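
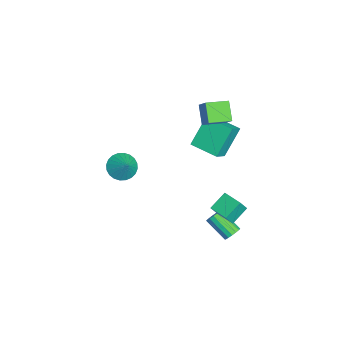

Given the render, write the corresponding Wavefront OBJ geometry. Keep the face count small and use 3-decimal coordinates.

v -3.265 0.817 -0.667
v -4.195 1.756 0.952
v -4.142 1.338 -1.473
v -5.072 2.278 0.146
v -2.228 2.222 -0.886
v -3.158 3.162 0.733
v -3.105 2.744 -1.692
v -4.035 3.683 -0.073
v 3.021 2.733 -2.784
v 3.47 2.477 -2.627
v 2.608 1.51 -1.74
v 2.159 1.767 -1.896
v 3.434 2.681 -2.44
v 2.572 1.714 -1.552
v 3.287 2.899 -2.344
v 2.426 1.932 -1.457
v 3.069 3.073 -2.367
v 2.208 2.106 -1.479
v 2.839 3.156 -2.501
v 1.977 2.189 -1.613
v 2.656 3.125 -2.711
v 1.795 2.158 -1.823
v 2.572 2.99 -2.94
v 1.71 2.023 -2.053
v 2.608 2.786 -3.128
v 1.746 1.819 -2.24
v 2.754 2.568 -3.223
v 1.893 1.601 -2.336
v 2.972 2.394 -3.201
v 2.111 1.427 -2.313
v 3.203 2.311 -3.067
v 2.341 1.344 -2.179
v 3.385 2.342 -2.857
v 2.524 1.375 -1.969
v -2.913 1.426 1.408
v -3.891 1.308 2.33
v -3.243 2.753 1.226
v -4.222 2.636 2.149
v -2.118 1.744 2.291
v -3.097 1.627 3.214
v -2.449 3.072 2.11
v -3.427 2.954 3.032
v -0.434 -3.124 0.194
v 0.209 -3.585 -0.234
v 0.394 -2.796 1.086
v 0.243 -3.268 -0.381
v 0.173 -2.929 -0.441
v 0.011 -2.619 -0.404
v -0.219 -2.387 -0.276
v -0.482 -2.266 -0.076
v -0.737 -2.277 0.165
v -0.946 -2.416 0.41
v -1.077 -2.662 0.623
v -1.111 -2.979 0.77
v -1.041 -3.318 0.83
v -0.879 -3.628 0.793
v -0.649 -3.86 0.664
v -0.387 -3.981 0.465
v -0.131 -3.971 0.224
v 0.078 -3.832 -0.022
v 2.883 1.893 -0.987
v 2.221 2.7 -0.337
v 3.78 2.659 -1.025
v 3.118 3.466 -0.376
v 3.262 1.494 -0.104
v 2.6 2.301 0.545
v 4.159 2.26 -0.143
v 3.497 3.067 0.507
f 2 4 1
f 5 2 1
f 1 4 3
f 3 5 1
f 2 8 4
f 6 2 5
f 6 8 2
f 4 8 3
f 7 5 3
f 3 8 7
f 7 6 5
f 8 6 7
f 10 9 13
f 10 13 11
f 11 13 14
f 11 14 12
f 13 9 15
f 13 15 14
f 14 15 16
f 14 16 12
f 15 9 17
f 15 17 16
f 16 17 18
f 16 18 12
f 17 9 19
f 17 19 18
f 18 19 20
f 18 20 12
f 19 9 21
f 19 21 20
f 20 21 22
f 20 22 12
f 21 9 23
f 21 23 22
f 22 23 24
f 22 24 12
f 23 9 25
f 23 25 24
f 24 25 26
f 24 26 12
f 25 9 27
f 25 27 26
f 26 27 28
f 26 28 12
f 27 9 29
f 27 29 28
f 28 29 30
f 28 30 12
f 29 9 31
f 29 31 30
f 30 31 32
f 30 32 12
f 31 9 33
f 31 33 32
f 32 33 34
f 32 34 12
f 33 9 10
f 33 10 34
f 34 10 11
f 34 11 12
f 36 38 35
f 39 36 35
f 35 38 37
f 37 39 35
f 36 42 38
f 40 36 39
f 40 42 36
f 38 42 37
f 41 39 37
f 37 42 41
f 41 40 39
f 42 40 41
f 44 43 46
f 44 46 45
f 46 43 47
f 46 47 45
f 47 43 48
f 47 48 45
f 48 43 49
f 48 49 45
f 49 43 50
f 49 50 45
f 50 43 51
f 50 51 45
f 51 43 52
f 51 52 45
f 52 43 53
f 52 53 45
f 53 43 54
f 53 54 45
f 54 43 55
f 54 55 45
f 55 43 56
f 55 56 45
f 56 43 57
f 56 57 45
f 57 43 58
f 57 58 45
f 58 43 59
f 58 59 45
f 59 43 60
f 59 60 45
f 60 43 44
f 60 44 45
f 62 64 61
f 65 62 61
f 61 64 63
f 63 65 61
f 62 68 64
f 66 62 65
f 66 68 62
f 64 68 63
f 67 65 63
f 63 68 67
f 67 66 65
f 68 66 67



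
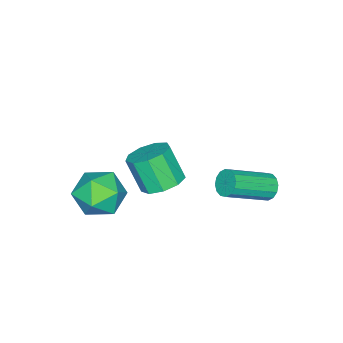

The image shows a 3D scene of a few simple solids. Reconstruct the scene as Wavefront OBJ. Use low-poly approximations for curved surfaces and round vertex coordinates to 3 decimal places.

v -4.392 2.688 -1.879
v -4.223 2.403 -2.414
v -2.679 1.408 -1.397
v -2.848 1.692 -0.861
v -4.049 2.679 -2.407
v -2.505 1.684 -1.39
v -3.968 2.958 -2.258
v -2.424 1.962 -1.241
v -4 3.164 -2.008
v -2.456 2.168 -0.99
v -4.137 3.242 -1.722
v -2.593 2.247 -0.705
v -4.343 3.172 -1.479
v -2.799 2.177 -0.462
v -4.561 2.972 -1.343
v -3.017 1.977 -0.326
v -4.735 2.696 -1.35
v -3.191 1.701 -0.333
v -4.816 2.418 -1.499
v -3.272 1.422 -0.482
v -4.784 2.212 -1.75
v -3.24 1.216 -0.732
v -4.647 2.133 -2.035
v -3.103 1.138 -1.018
v -4.441 2.203 -2.278
v -2.897 1.208 -1.261
v -0.176 0.598 0.797
v 0.519 1.052 1.118
v 0.391 0.296 2.464
v -0.304 -0.158 2.143
v 0.002 1.351 1.236
v -0.126 0.595 2.583
v -0.598 1.298 1.149
v -0.726 0.541 2.496
v -1.001 0.917 0.897
v -1.129 0.16 2.244
v -1.018 0.387 0.598
v -1.145 -0.37 1.945
v -0.64 -0.044 0.392
v -0.768 -0.801 1.739
v -0.046 -0.175 0.375
v -0.174 -0.931 1.722
v 0.487 0.057 0.555
v 0.36 -0.7 1.902
v 0.71 0.541 0.849
v 0.583 -0.215 2.195
v 0.336 -1.282 -1.693
v 1.01 -1.836 -0.934
v -1.03 -2.524 -1.386
v -0.356 -3.078 -0.627
v -0.766 -2.026 -0.375
v 0.079 -1.259 -0.565
v -0.099 -3.101 -1.755
v 0.746 -2.334 -1.945
v 0.742 -2.961 -0.973
v 0.33 -2.297 -0.12
v -0.35 -2.063 -2.2
v -0.762 -1.399 -1.347
f 2 1 5
f 2 5 3
f 3 5 6
f 3 6 4
f 5 1 7
f 5 7 6
f 6 7 8
f 6 8 4
f 7 1 9
f 7 9 8
f 8 9 10
f 8 10 4
f 9 1 11
f 9 11 10
f 10 11 12
f 10 12 4
f 11 1 13
f 11 13 12
f 12 13 14
f 12 14 4
f 13 1 15
f 13 15 14
f 14 15 16
f 14 16 4
f 15 1 17
f 15 17 16
f 16 17 18
f 16 18 4
f 17 1 19
f 17 19 18
f 18 19 20
f 18 20 4
f 19 1 21
f 19 21 20
f 20 21 22
f 20 22 4
f 21 1 23
f 21 23 22
f 22 23 24
f 22 24 4
f 23 1 25
f 23 25 24
f 24 25 26
f 24 26 4
f 25 1 2
f 25 2 26
f 26 2 3
f 26 3 4
f 28 27 31
f 28 31 29
f 29 31 32
f 29 32 30
f 31 27 33
f 31 33 32
f 32 33 34
f 32 34 30
f 33 27 35
f 33 35 34
f 34 35 36
f 34 36 30
f 35 27 37
f 35 37 36
f 36 37 38
f 36 38 30
f 37 27 39
f 37 39 38
f 38 39 40
f 38 40 30
f 39 27 41
f 39 41 40
f 40 41 42
f 40 42 30
f 41 27 43
f 41 43 42
f 42 43 44
f 42 44 30
f 43 27 45
f 43 45 44
f 44 45 46
f 44 46 30
f 45 27 28
f 45 28 46
f 46 28 29
f 46 29 30
f 47 58 52
f 47 52 48
f 47 48 54
f 47 54 57
f 47 57 58
f 48 52 56
f 52 58 51
f 58 57 49
f 57 54 53
f 54 48 55
f 50 56 51
f 50 51 49
f 50 49 53
f 50 53 55
f 50 55 56
f 51 56 52
f 49 51 58
f 53 49 57
f 55 53 54
f 56 55 48



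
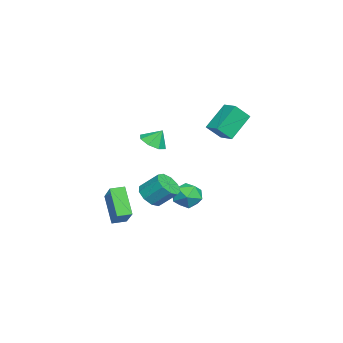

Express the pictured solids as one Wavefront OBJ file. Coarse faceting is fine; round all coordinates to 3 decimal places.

v 2.145 -4.722 -1.337
v 3.706 -4.119 -0.068
v 1.811 -3.975 -1.28
v 3.371 -3.372 -0.011
v 3.169 -4.148 -2.869
v 4.729 -3.545 -1.6
v 2.834 -3.401 -2.812
v 4.395 -2.798 -1.543
v -1.988 -2.803 1.231
v -1.278 -2.366 0.984
v -2.012 -2.257 2.129
v -1.841 -2.068 0.789
v -2.49 -2.201 0.853
v -2.846 -2.686 1.139
v -2.699 -3.239 1.479
v -2.136 -3.537 1.674
v -1.487 -3.404 1.61
v -1.131 -2.919 1.324
v -0.967 -0.306 -1.596
v -0.222 -0.62 -2.164
v -2.018 -0.88 -2.656
v -1.273 -1.194 -3.224
v -1.448 -1.629 -2.355
v -0.799 -1.275 -1.699
v -1.441 -0.225 -3.121
v -0.792 0.129 -2.465
v -0.515 -0.57 -3.107
v -0.52 -1.438 -2.633
v -1.72 -0.062 -2.187
v -1.725 -0.93 -1.713
v 1.19 -2.421 -1.534
v 2.032 -2.613 -1.433
v 2.153 -1.572 -0.446
v 1.31 -1.379 -0.546
v 1.967 -2.203 -1.858
v 2.087 -1.161 -0.871
v 1.538 -1.894 -2.132
v 1.658 -0.852 -1.145
v 0.946 -1.831 -2.125
v 1.067 -0.79 -1.138
v 0.468 -2.045 -1.842
v 0.589 -1.003 -0.855
v 0.328 -2.434 -1.414
v 0.448 -1.393 -0.427
v 0.591 -2.817 -1.042
v 0.711 -1.776 -0.055
v 1.134 -3.015 -0.9
v 1.255 -1.973 0.087
v 1.703 -2.934 -1.055
v 1.824 -1.893 -0.067
v -4.317 1.679 2.707
v -3.833 0.908 3.621
v -3.55 2.398 2.907
v -3.066 1.627 3.821
v -3.154 0.813 1.359
v -2.67 0.042 2.273
v -2.387 1.532 1.559
v -1.903 0.761 2.473
f 2 4 1
f 5 2 1
f 1 4 3
f 3 5 1
f 2 8 4
f 6 2 5
f 6 8 2
f 4 8 3
f 7 5 3
f 3 8 7
f 7 6 5
f 8 6 7
f 10 9 12
f 10 12 11
f 12 9 13
f 12 13 11
f 13 9 14
f 13 14 11
f 14 9 15
f 14 15 11
f 15 9 16
f 15 16 11
f 16 9 17
f 16 17 11
f 17 9 18
f 17 18 11
f 18 9 10
f 18 10 11
f 19 30 24
f 19 24 20
f 19 20 26
f 19 26 29
f 19 29 30
f 20 24 28
f 24 30 23
f 30 29 21
f 29 26 25
f 26 20 27
f 22 28 23
f 22 23 21
f 22 21 25
f 22 25 27
f 22 27 28
f 23 28 24
f 21 23 30
f 25 21 29
f 27 25 26
f 28 27 20
f 32 31 35
f 32 35 33
f 33 35 36
f 33 36 34
f 35 31 37
f 35 37 36
f 36 37 38
f 36 38 34
f 37 31 39
f 37 39 38
f 38 39 40
f 38 40 34
f 39 31 41
f 39 41 40
f 40 41 42
f 40 42 34
f 41 31 43
f 41 43 42
f 42 43 44
f 42 44 34
f 43 31 45
f 43 45 44
f 44 45 46
f 44 46 34
f 45 31 47
f 45 47 46
f 46 47 48
f 46 48 34
f 47 31 49
f 47 49 48
f 48 49 50
f 48 50 34
f 49 31 32
f 49 32 50
f 50 32 33
f 50 33 34
f 52 54 51
f 55 52 51
f 51 54 53
f 53 55 51
f 52 58 54
f 56 52 55
f 56 58 52
f 54 58 53
f 57 55 53
f 53 58 57
f 57 56 55
f 58 56 57



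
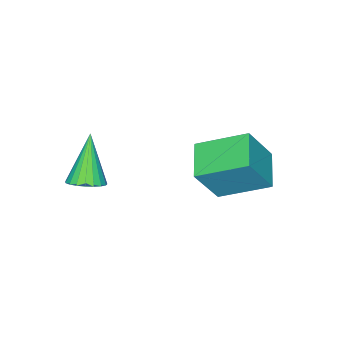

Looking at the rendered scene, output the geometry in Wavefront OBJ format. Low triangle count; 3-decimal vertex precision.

v -2.857 2.045 2.172
v -1.894 1.687 3.865
v -1.65 3.012 1.69
v -0.687 2.654 3.383
v -1.853 0.326 1.237
v -0.89 -0.032 2.93
v -0.646 1.293 0.755
v 0.317 0.935 2.448
v 2.482 -2.354 1.623
v 2.982 -1.945 2.043
v 1.478 -3.006 3.457
v 2.749 -1.732 1.991
v 2.469 -1.626 1.875
v 2.192 -1.646 1.716
v 1.965 -1.789 1.541
v 1.828 -2.029 1.38
v 1.803 -2.326 1.261
v 1.896 -2.627 1.205
v 2.091 -2.881 1.221
v 2.353 -3.044 1.307
v 2.637 -3.087 1.447
v 2.895 -3.004 1.618
v 3.081 -2.808 1.79
v 3.164 -2.534 1.933
v 3.129 -2.228 2.022
f 2 4 1
f 5 2 1
f 1 4 3
f 3 5 1
f 2 8 4
f 6 2 5
f 6 8 2
f 4 8 3
f 7 5 3
f 3 8 7
f 7 6 5
f 8 6 7
f 10 9 12
f 10 12 11
f 12 9 13
f 12 13 11
f 13 9 14
f 13 14 11
f 14 9 15
f 14 15 11
f 15 9 16
f 15 16 11
f 16 9 17
f 16 17 11
f 17 9 18
f 17 18 11
f 18 9 19
f 18 19 11
f 19 9 20
f 19 20 11
f 20 9 21
f 20 21 11
f 21 9 22
f 21 22 11
f 22 9 23
f 22 23 11
f 23 9 24
f 23 24 11
f 24 9 25
f 24 25 11
f 25 9 10
f 25 10 11



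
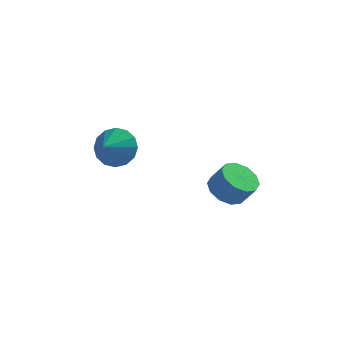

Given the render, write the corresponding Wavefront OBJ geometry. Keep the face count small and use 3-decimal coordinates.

v 1.823 -2.554 -2.549
v 2.601 -2.421 -3.023
v 3.214 -2.594 -2.065
v 2.437 -2.726 -1.591
v 2.429 -1.917 -2.822
v 3.042 -2.09 -1.864
v 2.026 -1.657 -2.517
v 2.639 -1.83 -1.559
v 1.546 -1.739 -2.224
v 2.159 -1.912 -1.267
v 1.171 -2.132 -2.055
v 1.785 -2.305 -1.098
v 1.046 -2.686 -2.075
v 1.659 -2.859 -1.117
v 1.218 -3.19 -2.276
v 1.831 -3.363 -1.318
v 1.621 -3.45 -2.581
v 2.234 -3.623 -1.623
v 2.101 -3.368 -2.873
v 2.714 -3.541 -1.916
v 2.475 -2.975 -3.042
v 3.089 -3.148 -2.085
v -2.757 -2.601 -0.212
v -1.804 -2.85 0.012
v -3.143 -3.539 0.392
v -1.957 -2.536 0.401
v -2.324 -2.24 0.626
v -2.808 -2.041 0.627
v -3.277 -1.992 0.403
v -3.608 -2.106 0.014
v -3.71 -2.353 -0.435
v -3.557 -2.666 -0.824
v -3.19 -2.962 -1.05
v -2.707 -3.161 -1.05
v -2.237 -3.211 -0.826
v -1.906 -3.096 -0.438
f 2 1 5
f 2 5 3
f 3 5 6
f 3 6 4
f 5 1 7
f 5 7 6
f 6 7 8
f 6 8 4
f 7 1 9
f 7 9 8
f 8 9 10
f 8 10 4
f 9 1 11
f 9 11 10
f 10 11 12
f 10 12 4
f 11 1 13
f 11 13 12
f 12 13 14
f 12 14 4
f 13 1 15
f 13 15 14
f 14 15 16
f 14 16 4
f 15 1 17
f 15 17 16
f 16 17 18
f 16 18 4
f 17 1 19
f 17 19 18
f 18 19 20
f 18 20 4
f 19 1 21
f 19 21 20
f 20 21 22
f 20 22 4
f 21 1 2
f 21 2 22
f 22 2 3
f 22 3 4
f 24 23 26
f 24 26 25
f 26 23 27
f 26 27 25
f 27 23 28
f 27 28 25
f 28 23 29
f 28 29 25
f 29 23 30
f 29 30 25
f 30 23 31
f 30 31 25
f 31 23 32
f 31 32 25
f 32 23 33
f 32 33 25
f 33 23 34
f 33 34 25
f 34 23 35
f 34 35 25
f 35 23 36
f 35 36 25
f 36 23 24
f 36 24 25



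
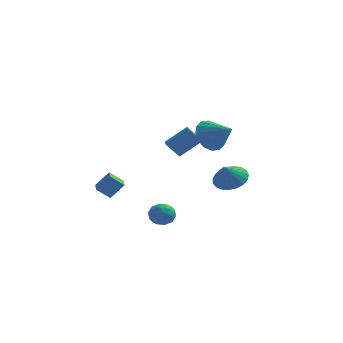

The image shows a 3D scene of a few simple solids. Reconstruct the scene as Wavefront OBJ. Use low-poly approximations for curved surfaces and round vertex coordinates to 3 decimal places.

v -0.35 -3.801 -3.161
v -0.152 -4.116 -3.747
v -1.388 -3.684 -3.573
v -1.19 -3.999 -4.159
v -1.233 -4.361 -3.568
v -0.592 -4.433 -3.314
v -0.948 -3.367 -4.006
v -0.307 -3.439 -3.752
v -0.522 -3.847 -4.269
v -0.699 -4.462 -3.999
v -0.841 -3.338 -3.321
v -1.018 -3.953 -3.051
v -0.16 -3.968 -3.418
v -1.38 -3.832 -3.902
v -1.405 -4.044 -3.555
v -1.289 -4.229 -3.899
v -0.418 -4.155 -3.163
v -0.302 -4.34 -3.508
v -0.938 -4.484 -3.403
v -1.238 -3.46 -3.812
v -1.122 -3.645 -4.157
v -0.251 -3.571 -3.421
v -0.135 -3.756 -3.765
v -0.602 -3.316 -3.917
v -0.261 -3.996 -4.069
v -0.872 -3.927 -4.312
v -0.729 -3.556 -4.222
v -0.352 -3.598 -4.072
v -0.365 -4.357 -3.91
v -0.975 -4.288 -4.153
v -1 -4.501 -3.805
v -0.623 -4.543 -3.656
v -0.582 -4.199 -4.218
v -0.565 -3.512 -3.167
v -1.175 -3.443 -3.41
v -0.917 -3.257 -3.664
v -0.54 -3.299 -3.515
v -0.668 -3.873 -3.008
v -1.279 -3.804 -3.251
v -1.188 -4.202 -3.248
v -0.811 -4.244 -3.098
v -0.958 -3.601 -3.102
v -1.144 1.861 -1.937
v -1.85 1.847 -1.159
v -1.454 3.086 -2.196
v -2.16 3.073 -1.418
v -0.1 2.327 -0.982
v -0.806 2.314 -0.204
v -0.41 3.553 -1.241
v -1.116 3.539 -0.463
v 0.535 1.167 -0.174
v 1.157 1.516 -0.876
v 1.725 0.513 0.554
v 1.14 1.887 -0.515
v 0.961 2.065 -0.063
v 0.667 2.002 0.359
v 0.339 1.715 0.638
v 0.063 1.282 0.699
v -0.086 0.817 0.527
v -0.069 0.446 0.166
v 0.11 0.268 -0.286
v 0.403 0.331 -0.708
v 0.732 0.618 -0.987
v 1.008 1.051 -1.048
v -3.609 -2.441 -3.373
v -4.264 -2.604 -2.809
v -3.885 -1.544 -3.434
v -4.54 -1.708 -2.87
v -2.98 -2.192 -2.57
v -3.635 -2.356 -2.006
v -3.256 -1.296 -2.631
v -3.911 -1.459 -2.067
v 2.025 -1.477 -1.983
v 2.739 -1.123 -1.566
v 1.795 -2.103 -1.057
v 2.468 -0.884 -1.472
v 2.12 -0.747 -1.465
v 1.755 -0.736 -1.549
v 1.437 -0.854 -1.707
v 1.22 -1.079 -1.913
v 1.143 -1.374 -2.131
v 1.218 -1.686 -2.323
v 1.432 -1.962 -2.457
v 1.749 -2.154 -2.508
v 2.114 -2.229 -2.469
v 2.463 -2.175 -2.345
v 2.736 -1.999 -2.159
v 2.886 -1.734 -1.943
v 2.888 -1.424 -1.733
f 1 38 17
f 38 12 41
f 17 41 6
f 38 41 17
f 1 17 13
f 17 6 18
f 13 18 2
f 17 18 13
f 1 13 22
f 13 2 23
f 22 23 8
f 13 23 22
f 1 22 34
f 22 8 37
f 34 37 11
f 22 37 34
f 1 34 38
f 34 11 42
f 38 42 12
f 34 42 38
f 2 18 29
f 18 6 32
f 29 32 10
f 18 32 29
f 6 41 19
f 41 12 40
f 19 40 5
f 41 40 19
f 12 42 39
f 42 11 35
f 39 35 3
f 42 35 39
f 11 37 36
f 37 8 24
f 36 24 7
f 37 24 36
f 8 23 28
f 23 2 25
f 28 25 9
f 23 25 28
f 4 30 16
f 30 10 31
f 16 31 5
f 30 31 16
f 4 16 14
f 16 5 15
f 14 15 3
f 16 15 14
f 4 14 21
f 14 3 20
f 21 20 7
f 14 20 21
f 4 21 26
f 21 7 27
f 26 27 9
f 21 27 26
f 4 26 30
f 26 9 33
f 30 33 10
f 26 33 30
f 5 31 19
f 31 10 32
f 19 32 6
f 31 32 19
f 3 15 39
f 15 5 40
f 39 40 12
f 15 40 39
f 7 20 36
f 20 3 35
f 36 35 11
f 20 35 36
f 9 27 28
f 27 7 24
f 28 24 8
f 27 24 28
f 10 33 29
f 33 9 25
f 29 25 2
f 33 25 29
f 44 46 43
f 47 44 43
f 43 46 45
f 45 47 43
f 44 50 46
f 48 44 47
f 48 50 44
f 46 50 45
f 49 47 45
f 45 50 49
f 49 48 47
f 50 48 49
f 52 51 54
f 52 54 53
f 54 51 55
f 54 55 53
f 55 51 56
f 55 56 53
f 56 51 57
f 56 57 53
f 57 51 58
f 57 58 53
f 58 51 59
f 58 59 53
f 59 51 60
f 59 60 53
f 60 51 61
f 60 61 53
f 61 51 62
f 61 62 53
f 62 51 63
f 62 63 53
f 63 51 64
f 63 64 53
f 64 51 52
f 64 52 53
f 66 68 65
f 69 66 65
f 65 68 67
f 67 69 65
f 66 72 68
f 70 66 69
f 70 72 66
f 68 72 67
f 71 69 67
f 67 72 71
f 71 70 69
f 72 70 71
f 74 73 76
f 74 76 75
f 76 73 77
f 76 77 75
f 77 73 78
f 77 78 75
f 78 73 79
f 78 79 75
f 79 73 80
f 79 80 75
f 80 73 81
f 80 81 75
f 81 73 82
f 81 82 75
f 82 73 83
f 82 83 75
f 83 73 84
f 83 84 75
f 84 73 85
f 84 85 75
f 85 73 86
f 85 86 75
f 86 73 87
f 86 87 75
f 87 73 88
f 87 88 75
f 88 73 89
f 88 89 75
f 89 73 74
f 89 74 75



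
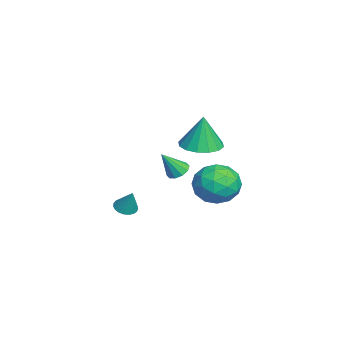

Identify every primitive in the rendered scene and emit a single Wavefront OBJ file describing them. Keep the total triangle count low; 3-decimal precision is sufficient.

v -0.892 -2.234 -2.658
v -0.419 -2.513 -2.768
v -0.448 -1.906 -1.582
v -0.371 -2.301 -2.853
v -0.414 -2.078 -2.903
v -0.539 -1.882 -2.912
v -0.725 -1.747 -2.876
v -0.94 -1.696 -2.803
v -1.147 -1.738 -2.705
v -1.31 -1.866 -2.598
v -1.4 -2.058 -2.502
v -1.403 -2.28 -2.433
v -1.317 -2.495 -2.403
v -1.158 -2.664 -2.417
v -0.953 -2.759 -2.473
v -0.737 -2.764 -2.56
v -0.548 -2.677 -2.665
v 1.958 1.033 2.517
v 2.851 1.354 2.464
v 2.022 1.127 4.143
v 2.57 1.757 2.451
v 2.125 1.966 2.457
v 1.635 1.926 2.478
v 1.232 1.646 2.51
v 1.024 1.202 2.544
v 1.066 0.712 2.57
v 1.347 0.309 2.582
v 1.792 0.1 2.577
v 2.281 0.141 2.556
v 2.685 0.421 2.524
v 2.893 0.865 2.49
v 2.179 0.091 1.092
v 2.51 0.501 1.25
v 2.501 -0.591 2.188
v 2.201 0.56 1.378
v 1.883 0.441 1.397
v 1.679 0.188 1.299
v 1.665 -0.103 1.123
v 1.848 -0.319 0.934
v 2.157 -0.378 0.806
v 2.475 -0.259 0.788
v 2.679 -0.005 0.885
v 2.693 0.285 1.062
v 1.039 2.272 -0.066
v 1.908 2.207 -0.743
v 1.852 1.173 1.083
v 2.721 1.108 0.406
v 2.502 2.052 0.935
v 1.999 2.732 0.224
v 1.761 0.648 0.116
v 1.258 1.328 -0.595
v 2.355 1.204 -0.631
v 2.813 2.072 -0.125
v 0.947 1.308 0.465
v 1.405 2.176 0.971
v 1.402 2.336 -0.506
v 2.358 1.044 0.846
v 2.229 1.599 1.156
v 2.74 1.561 0.758
v 1.456 2.644 0.063
v 1.967 2.606 -0.335
v 2.316 2.515 0.651
v 1.793 0.774 0.675
v 2.304 0.736 0.277
v 1.02 1.819 -0.418
v 1.531 1.781 -0.816
v 1.444 0.865 -0.311
v 2.176 1.708 -0.837
v 2.654 1.062 -0.162
v 2.089 0.792 -0.332
v 1.793 1.191 -0.75
v 2.445 2.219 -0.54
v 2.923 1.572 0.136
v 2.794 2.127 0.446
v 2.498 2.527 0.029
v 2.707 1.629 -0.474
v 0.837 1.808 0.204
v 1.315 1.161 0.88
v 1.262 0.853 0.311
v 0.966 1.253 -0.106
v 1.106 2.318 0.502
v 1.584 1.672 1.177
v 1.967 2.189 1.09
v 1.671 2.588 0.672
v 1.053 1.751 0.814
f 2 1 4
f 2 4 3
f 4 1 5
f 4 5 3
f 5 1 6
f 5 6 3
f 6 1 7
f 6 7 3
f 7 1 8
f 7 8 3
f 8 1 9
f 8 9 3
f 9 1 10
f 9 10 3
f 10 1 11
f 10 11 3
f 11 1 12
f 11 12 3
f 12 1 13
f 12 13 3
f 13 1 14
f 13 14 3
f 14 1 15
f 14 15 3
f 15 1 16
f 15 16 3
f 16 1 17
f 16 17 3
f 17 1 2
f 17 2 3
f 19 18 21
f 19 21 20
f 21 18 22
f 21 22 20
f 22 18 23
f 22 23 20
f 23 18 24
f 23 24 20
f 24 18 25
f 24 25 20
f 25 18 26
f 25 26 20
f 26 18 27
f 26 27 20
f 27 18 28
f 27 28 20
f 28 18 29
f 28 29 20
f 29 18 30
f 29 30 20
f 30 18 31
f 30 31 20
f 31 18 19
f 31 19 20
f 33 32 35
f 33 35 34
f 35 32 36
f 35 36 34
f 36 32 37
f 36 37 34
f 37 32 38
f 37 38 34
f 38 32 39
f 38 39 34
f 39 32 40
f 39 40 34
f 40 32 41
f 40 41 34
f 41 32 42
f 41 42 34
f 42 32 43
f 42 43 34
f 43 32 33
f 43 33 34
f 44 81 60
f 81 55 84
f 60 84 49
f 81 84 60
f 44 60 56
f 60 49 61
f 56 61 45
f 60 61 56
f 44 56 65
f 56 45 66
f 65 66 51
f 56 66 65
f 44 65 77
f 65 51 80
f 77 80 54
f 65 80 77
f 44 77 81
f 77 54 85
f 81 85 55
f 77 85 81
f 45 61 72
f 61 49 75
f 72 75 53
f 61 75 72
f 49 84 62
f 84 55 83
f 62 83 48
f 84 83 62
f 55 85 82
f 85 54 78
f 82 78 46
f 85 78 82
f 54 80 79
f 80 51 67
f 79 67 50
f 80 67 79
f 51 66 71
f 66 45 68
f 71 68 52
f 66 68 71
f 47 73 59
f 73 53 74
f 59 74 48
f 73 74 59
f 47 59 57
f 59 48 58
f 57 58 46
f 59 58 57
f 47 57 64
f 57 46 63
f 64 63 50
f 57 63 64
f 47 64 69
f 64 50 70
f 69 70 52
f 64 70 69
f 47 69 73
f 69 52 76
f 73 76 53
f 69 76 73
f 48 74 62
f 74 53 75
f 62 75 49
f 74 75 62
f 46 58 82
f 58 48 83
f 82 83 55
f 58 83 82
f 50 63 79
f 63 46 78
f 79 78 54
f 63 78 79
f 52 70 71
f 70 50 67
f 71 67 51
f 70 67 71
f 53 76 72
f 76 52 68
f 72 68 45
f 76 68 72



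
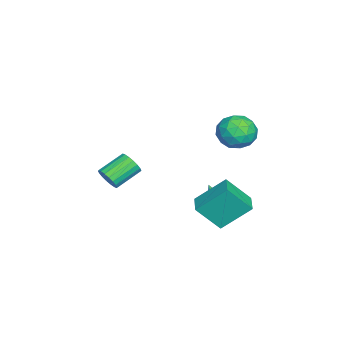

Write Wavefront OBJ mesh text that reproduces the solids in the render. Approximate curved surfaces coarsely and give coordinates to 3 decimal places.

v -1.155 3.938 2.415
v -0.225 3.293 2.506
v -2.195 2.507 2.914
v -1.265 1.862 3.005
v -1.447 2.704 3.745
v -0.804 3.588 3.437
v -1.616 2.212 1.983
v -0.973 3.096 1.675
v -0.51 2.226 2.239
v -0.405 2.53 3.328
v -2.015 3.27 2.092
v -1.91 3.574 3.181
v -0.599 3.741 2.417
v -1.821 2.059 3.003
v -1.928 2.554 3.439
v -1.381 2.175 3.492
v -0.939 3.914 2.964
v -0.392 3.535 3.017
v -1.111 3.189 3.746
v -2.028 2.265 2.403
v -1.481 1.886 2.456
v -1.039 3.625 1.928
v -0.492 3.246 1.981
v -1.309 2.611 1.674
v -0.219 2.735 2.313
v -0.83 1.894 2.606
v -1.037 2.1 2.006
v -0.659 2.619 1.825
v -0.158 2.914 2.953
v -0.769 2.073 3.247
v -0.876 2.568 3.682
v -0.498 3.087 3.5
v -0.325 2.287 2.796
v -1.651 3.727 2.173
v -2.262 2.886 2.467
v -1.922 2.713 1.92
v -1.544 3.232 1.738
v -1.59 3.906 2.814
v -2.201 3.065 3.107
v -1.761 3.181 3.595
v -1.383 3.7 3.414
v -2.095 3.513 2.624
v -2.625 -4.012 -2.791
v -2.445 -4.297 -2.408
v -3.395 -3.368 -1.949
v -2.302 -4.121 -2.412
v -2.223 -3.923 -2.491
v -2.223 -3.743 -2.629
v -2.303 -3.617 -2.8
v -2.447 -3.568 -2.968
v -2.627 -3.608 -3.102
v -2.806 -3.728 -3.174
v -2.949 -3.904 -3.17
v -3.028 -4.101 -3.091
v -3.027 -4.281 -2.953
v -2.947 -4.408 -2.782
v -2.803 -4.456 -2.614
v -2.624 -4.417 -2.48
v 0.266 1.042 -1.613
v -0.105 2.584 -0.177
v -0.021 2.291 -3.029
v -0.393 3.833 -1.593
v 1.473 1.327 -1.607
v 1.101 2.869 -0.171
v 1.185 2.576 -3.023
v 0.814 4.118 -1.587
v -0.78 -3.745 -1.415
v -0.384 -3.792 -0.78
v -1.464 -2.763 -0.03
v -1.86 -2.715 -0.665
v -0.244 -3.532 -0.936
v -1.324 -2.502 -0.185
v -0.21 -3.314 -1.186
v -1.29 -2.285 -0.436
v -0.289 -3.182 -1.482
v -1.369 -2.152 -0.732
v -0.466 -3.16 -1.765
v -1.546 -2.131 -1.014
v -0.704 -3.255 -1.978
v -1.784 -2.225 -1.228
v -0.958 -3.447 -2.08
v -2.038 -2.417 -1.33
v -1.176 -3.697 -2.05
v -2.256 -2.668 -1.3
v -1.316 -3.958 -1.895
v -2.396 -2.928 -1.144
v -1.35 -4.175 -1.644
v -2.43 -3.146 -0.894
v -1.271 -4.308 -1.348
v -2.351 -3.278 -0.598
v -1.094 -4.329 -1.066
v -2.174 -3.3 -0.315
v -0.856 -4.235 -0.852
v -1.936 -3.205 -0.102
v -0.602 -4.043 -0.75
v -1.682 -3.013 -0
v -2.095 1.913 -3.716
v -1.399 2.053 -3.546
v -2.345 1.267 -2.164
v -1.537 2.31 -3.461
v -1.772 2.497 -3.421
v -2.063 2.584 -3.432
v -2.359 2.555 -3.492
v -2.61 2.415 -3.591
v -2.771 2.187 -3.711
v -2.815 1.913 -3.833
v -2.735 1.638 -3.934
v -2.544 1.411 -3.997
v -2.275 1.27 -4.012
v -1.975 1.241 -3.976
v -1.696 1.328 -3.895
v -1.486 1.516 -3.783
v -1.381 1.772 -3.659
f 1 38 17
f 38 12 41
f 17 41 6
f 38 41 17
f 1 17 13
f 17 6 18
f 13 18 2
f 17 18 13
f 1 13 22
f 13 2 23
f 22 23 8
f 13 23 22
f 1 22 34
f 22 8 37
f 34 37 11
f 22 37 34
f 1 34 38
f 34 11 42
f 38 42 12
f 34 42 38
f 2 18 29
f 18 6 32
f 29 32 10
f 18 32 29
f 6 41 19
f 41 12 40
f 19 40 5
f 41 40 19
f 12 42 39
f 42 11 35
f 39 35 3
f 42 35 39
f 11 37 36
f 37 8 24
f 36 24 7
f 37 24 36
f 8 23 28
f 23 2 25
f 28 25 9
f 23 25 28
f 4 30 16
f 30 10 31
f 16 31 5
f 30 31 16
f 4 16 14
f 16 5 15
f 14 15 3
f 16 15 14
f 4 14 21
f 14 3 20
f 21 20 7
f 14 20 21
f 4 21 26
f 21 7 27
f 26 27 9
f 21 27 26
f 4 26 30
f 26 9 33
f 30 33 10
f 26 33 30
f 5 31 19
f 31 10 32
f 19 32 6
f 31 32 19
f 3 15 39
f 15 5 40
f 39 40 12
f 15 40 39
f 7 20 36
f 20 3 35
f 36 35 11
f 20 35 36
f 9 27 28
f 27 7 24
f 28 24 8
f 27 24 28
f 10 33 29
f 33 9 25
f 29 25 2
f 33 25 29
f 44 43 46
f 44 46 45
f 46 43 47
f 46 47 45
f 47 43 48
f 47 48 45
f 48 43 49
f 48 49 45
f 49 43 50
f 49 50 45
f 50 43 51
f 50 51 45
f 51 43 52
f 51 52 45
f 52 43 53
f 52 53 45
f 53 43 54
f 53 54 45
f 54 43 55
f 54 55 45
f 55 43 56
f 55 56 45
f 56 43 57
f 56 57 45
f 57 43 58
f 57 58 45
f 58 43 44
f 58 44 45
f 60 62 59
f 63 60 59
f 59 62 61
f 61 63 59
f 60 66 62
f 64 60 63
f 64 66 60
f 62 66 61
f 65 63 61
f 61 66 65
f 65 64 63
f 66 64 65
f 68 67 71
f 68 71 69
f 69 71 72
f 69 72 70
f 71 67 73
f 71 73 72
f 72 73 74
f 72 74 70
f 73 67 75
f 73 75 74
f 74 75 76
f 74 76 70
f 75 67 77
f 75 77 76
f 76 77 78
f 76 78 70
f 77 67 79
f 77 79 78
f 78 79 80
f 78 80 70
f 79 67 81
f 79 81 80
f 80 81 82
f 80 82 70
f 81 67 83
f 81 83 82
f 82 83 84
f 82 84 70
f 83 67 85
f 83 85 84
f 84 85 86
f 84 86 70
f 85 67 87
f 85 87 86
f 86 87 88
f 86 88 70
f 87 67 89
f 87 89 88
f 88 89 90
f 88 90 70
f 89 67 91
f 89 91 90
f 90 91 92
f 90 92 70
f 91 67 93
f 91 93 92
f 92 93 94
f 92 94 70
f 93 67 95
f 93 95 94
f 94 95 96
f 94 96 70
f 95 67 68
f 95 68 96
f 96 68 69
f 96 69 70
f 98 97 100
f 98 100 99
f 100 97 101
f 100 101 99
f 101 97 102
f 101 102 99
f 102 97 103
f 102 103 99
f 103 97 104
f 103 104 99
f 104 97 105
f 104 105 99
f 105 97 106
f 105 106 99
f 106 97 107
f 106 107 99
f 107 97 108
f 107 108 99
f 108 97 109
f 108 109 99
f 109 97 110
f 109 110 99
f 110 97 111
f 110 111 99
f 111 97 112
f 111 112 99
f 112 97 113
f 112 113 99
f 113 97 98
f 113 98 99



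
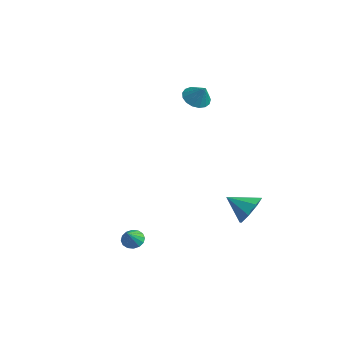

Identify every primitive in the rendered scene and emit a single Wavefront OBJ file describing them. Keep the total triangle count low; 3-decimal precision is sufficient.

v 1.955 2.084 -2.525
v 2.569 2.018 -1.898
v 1.185 1.296 -1.855
v 2.142 2.528 -1.789
v 1.606 2.778 -2.111
v 1.274 2.621 -2.676
v 1.341 2.15 -3.152
v 1.767 1.64 -3.262
v 2.304 1.391 -2.94
v 2.636 1.547 -2.375
v -2.393 1.88 2.74
v -1.997 2.327 2.375
v -1.767 1.98 3.54
v -2.222 2.524 2.526
v -2.486 2.574 2.726
v -2.728 2.464 2.93
v -2.894 2.221 3.09
v -2.945 1.9 3.17
v -2.869 1.574 3.151
v -2.685 1.318 3.039
v -2.433 1.191 2.858
v -2.172 1.222 2.65
v -1.961 1.404 2.463
v -1.85 1.694 2.339
v -1.863 2.028 2.307
v 0.829 -3.172 -3.412
v 1.269 -2.887 -3.49
v 1.311 -3.708 -2.648
v 1.126 -2.747 -3.302
v 0.904 -2.722 -3.143
v 0.661 -2.816 -3.056
v 0.464 -3.007 -3.065
v 0.364 -3.241 -3.166
v 0.389 -3.457 -3.334
v 0.531 -3.597 -3.522
v 0.754 -3.623 -3.68
v 0.996 -3.528 -3.767
v 1.194 -3.338 -3.759
v 1.293 -3.103 -3.657
f 2 1 4
f 2 4 3
f 4 1 5
f 4 5 3
f 5 1 6
f 5 6 3
f 6 1 7
f 6 7 3
f 7 1 8
f 7 8 3
f 8 1 9
f 8 9 3
f 9 1 10
f 9 10 3
f 10 1 2
f 10 2 3
f 12 11 14
f 12 14 13
f 14 11 15
f 14 15 13
f 15 11 16
f 15 16 13
f 16 11 17
f 16 17 13
f 17 11 18
f 17 18 13
f 18 11 19
f 18 19 13
f 19 11 20
f 19 20 13
f 20 11 21
f 20 21 13
f 21 11 22
f 21 22 13
f 22 11 23
f 22 23 13
f 23 11 24
f 23 24 13
f 24 11 25
f 24 25 13
f 25 11 12
f 25 12 13
f 27 26 29
f 27 29 28
f 29 26 30
f 29 30 28
f 30 26 31
f 30 31 28
f 31 26 32
f 31 32 28
f 32 26 33
f 32 33 28
f 33 26 34
f 33 34 28
f 34 26 35
f 34 35 28
f 35 26 36
f 35 36 28
f 36 26 37
f 36 37 28
f 37 26 38
f 37 38 28
f 38 26 39
f 38 39 28
f 39 26 27
f 39 27 28



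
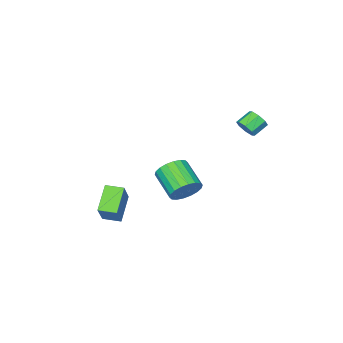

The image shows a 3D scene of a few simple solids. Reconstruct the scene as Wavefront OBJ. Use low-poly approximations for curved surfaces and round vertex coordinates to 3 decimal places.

v 1.422 1.088 -1.963
v 2.305 1.092 -1.493
v 1.841 -0.523 -0.607
v 0.958 -0.528 -1.077
v 2.043 1.32 -1.215
v 1.579 -0.295 -0.328
v 1.658 1.502 -1.084
v 1.195 -0.113 -0.198
v 1.227 1.602 -1.128
v 0.763 -0.013 -0.242
v 0.834 1.6 -1.337
v 0.37 -0.015 -0.451
v 0.558 1.497 -1.67
v 0.094 -0.119 -0.784
v 0.452 1.312 -2.061
v -0.011 -0.303 -1.175
v 0.539 1.083 -2.433
v 0.075 -0.532 -1.547
v 0.801 0.855 -2.712
v 0.337 -0.76 -1.825
v 1.185 0.673 -2.842
v 0.722 -0.942 -1.956
v 1.617 0.573 -2.798
v 1.153 -1.042 -1.912
v 2.01 0.575 -2.589
v 1.546 -1.04 -1.703
v 2.286 0.679 -2.256
v 1.822 -0.937 -1.37
v 2.391 0.863 -1.865
v 1.928 -0.752 -0.979
v -3.068 1.258 1.152
v -2.751 1.055 1.742
v -3.654 1.198 2.278
v -3.972 1.402 1.688
v -2.715 1.583 1.661
v -3.618 1.727 2.197
v -2.886 1.921 1.282
v -3.789 2.065 1.818
v -3.164 1.871 0.827
v -4.067 2.015 1.363
v -3.386 1.462 0.562
v -4.289 1.605 1.098
v -3.422 0.933 0.643
v -4.325 1.077 1.179
v -3.251 0.595 1.022
v -4.154 0.739 1.558
v -2.973 0.645 1.477
v -3.876 0.789 2.013
v 2.15 -2.716 -3.877
v 3.16 -1.981 -2.316
v 3.382 -2.017 -5.004
v 4.393 -1.282 -3.442
v 2.727 -3.638 -3.818
v 3.738 -2.903 -2.256
v 3.96 -2.939 -4.944
v 4.97 -2.204 -3.383
f 2 1 5
f 2 5 3
f 3 5 6
f 3 6 4
f 5 1 7
f 5 7 6
f 6 7 8
f 6 8 4
f 7 1 9
f 7 9 8
f 8 9 10
f 8 10 4
f 9 1 11
f 9 11 10
f 10 11 12
f 10 12 4
f 11 1 13
f 11 13 12
f 12 13 14
f 12 14 4
f 13 1 15
f 13 15 14
f 14 15 16
f 14 16 4
f 15 1 17
f 15 17 16
f 16 17 18
f 16 18 4
f 17 1 19
f 17 19 18
f 18 19 20
f 18 20 4
f 19 1 21
f 19 21 20
f 20 21 22
f 20 22 4
f 21 1 23
f 21 23 22
f 22 23 24
f 22 24 4
f 23 1 25
f 23 25 24
f 24 25 26
f 24 26 4
f 25 1 27
f 25 27 26
f 26 27 28
f 26 28 4
f 27 1 29
f 27 29 28
f 28 29 30
f 28 30 4
f 29 1 2
f 29 2 30
f 30 2 3
f 30 3 4
f 32 31 35
f 32 35 33
f 33 35 36
f 33 36 34
f 35 31 37
f 35 37 36
f 36 37 38
f 36 38 34
f 37 31 39
f 37 39 38
f 38 39 40
f 38 40 34
f 39 31 41
f 39 41 40
f 40 41 42
f 40 42 34
f 41 31 43
f 41 43 42
f 42 43 44
f 42 44 34
f 43 31 45
f 43 45 44
f 44 45 46
f 44 46 34
f 45 31 47
f 45 47 46
f 46 47 48
f 46 48 34
f 47 31 32
f 47 32 48
f 48 32 33
f 48 33 34
f 50 52 49
f 53 50 49
f 49 52 51
f 51 53 49
f 50 56 52
f 54 50 53
f 54 56 50
f 52 56 51
f 55 53 51
f 51 56 55
f 55 54 53
f 56 54 55



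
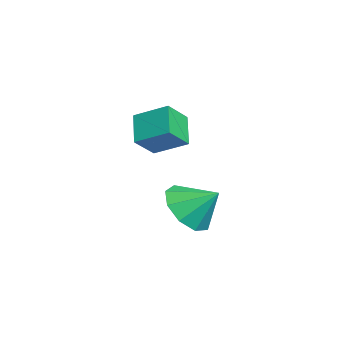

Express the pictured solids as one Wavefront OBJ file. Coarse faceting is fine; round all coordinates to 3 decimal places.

v -0.485 2.422 -3.227
v 0.496 2.107 -3.37
v -0.075 3.338 -2.433
v 0.326 2.601 -3.853
v -0.223 3.011 -4.043
v -0.895 3.146 -3.851
v -1.375 2.942 -3.367
v -1.439 2.494 -2.818
v -1.056 2.013 -2.46
v -0.407 1.723 -2.461
v 0.206 1.76 -2.82
v -0.653 1.383 -0.954
v -1.566 1.374 -0.144
v -0.193 2.429 -0.423
v -1.105 2.419 0.387
v -0.055 0.781 -0.287
v -0.967 0.771 0.523
v 0.406 1.826 0.244
v -0.507 1.817 1.054
f 2 1 4
f 2 4 3
f 4 1 5
f 4 5 3
f 5 1 6
f 5 6 3
f 6 1 7
f 6 7 3
f 7 1 8
f 7 8 3
f 8 1 9
f 8 9 3
f 9 1 10
f 9 10 3
f 10 1 11
f 10 11 3
f 11 1 2
f 11 2 3
f 13 15 12
f 16 13 12
f 12 15 14
f 14 16 12
f 13 19 15
f 17 13 16
f 17 19 13
f 15 19 14
f 18 16 14
f 14 19 18
f 18 17 16
f 19 17 18



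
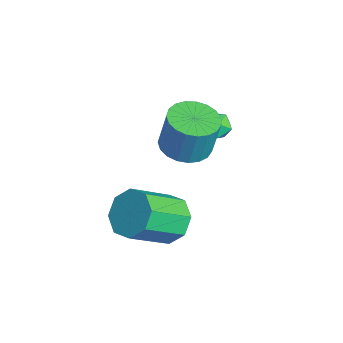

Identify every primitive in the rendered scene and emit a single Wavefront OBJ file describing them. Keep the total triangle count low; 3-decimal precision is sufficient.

v 2.428 -0.177 -4.627
v 3.47 0.064 -4.655
v 3.894 -1.601 -3.281
v 2.852 -1.843 -3.253
v 3.073 0.458 -4.056
v 3.496 -1.208 -2.682
v 2.299 0.479 -3.792
v 2.722 -1.187 -2.418
v 1.6 0.116 -4.017
v 2.023 -1.55 -2.643
v 1.386 -0.419 -4.599
v 1.81 -2.084 -3.225
v 1.784 -0.812 -5.198
v 2.207 -2.478 -3.824
v 2.558 -0.833 -5.462
v 2.981 -2.499 -4.088
v 3.257 -0.47 -5.237
v 3.68 -2.136 -3.863
v -1.936 3.825 -3.907
v -1.503 3.445 -4.33
v -1.997 2.935 -3.17
v -1.564 2.555 -3.593
v -1.31 3.12 -3.236
v -1.272 3.67 -3.692
v -2.228 2.71 -3.808
v -2.19 3.26 -4.264
v -1.684 2.756 -4.269
v -1.116 3.009 -3.916
v -2.384 3.371 -3.584
v -1.816 3.624 -3.231
v -0.209 1.361 -2.987
v 0.818 1.569 -3.148
v 1.036 1.846 -1.393
v 0.009 1.639 -1.233
v 0.636 1.968 -3.188
v 0.855 2.245 -1.434
v 0.309 2.263 -3.194
v 0.527 2.54 -1.439
v -0.109 2.402 -3.164
v 0.11 2.679 -1.409
v -0.543 2.361 -3.104
v -0.325 2.638 -1.349
v -0.92 2.147 -3.023
v -0.702 2.424 -1.268
v -1.174 1.797 -2.936
v -0.956 2.074 -1.181
v -1.261 1.372 -2.858
v -1.043 1.649 -1.103
v -1.166 0.945 -2.803
v -0.948 1.223 -1.048
v -0.906 0.59 -2.779
v -0.688 0.868 -1.024
v -0.525 0.369 -2.791
v -0.307 0.646 -1.036
v -0.09 0.319 -2.838
v 0.128 0.596 -1.083
v 0.325 0.449 -2.91
v 0.543 0.726 -1.155
v 0.647 0.737 -2.995
v 0.866 1.014 -1.241
v 0.822 1.133 -3.08
v 1.04 1.41 -1.325
f 2 1 5
f 2 5 3
f 3 5 6
f 3 6 4
f 5 1 7
f 5 7 6
f 6 7 8
f 6 8 4
f 7 1 9
f 7 9 8
f 8 9 10
f 8 10 4
f 9 1 11
f 9 11 10
f 10 11 12
f 10 12 4
f 11 1 13
f 11 13 12
f 12 13 14
f 12 14 4
f 13 1 15
f 13 15 14
f 14 15 16
f 14 16 4
f 15 1 17
f 15 17 16
f 16 17 18
f 16 18 4
f 17 1 2
f 17 2 18
f 18 2 3
f 18 3 4
f 19 30 24
f 19 24 20
f 19 20 26
f 19 26 29
f 19 29 30
f 20 24 28
f 24 30 23
f 30 29 21
f 29 26 25
f 26 20 27
f 22 28 23
f 22 23 21
f 22 21 25
f 22 25 27
f 22 27 28
f 23 28 24
f 21 23 30
f 25 21 29
f 27 25 26
f 28 27 20
f 32 31 35
f 32 35 33
f 33 35 36
f 33 36 34
f 35 31 37
f 35 37 36
f 36 37 38
f 36 38 34
f 37 31 39
f 37 39 38
f 38 39 40
f 38 40 34
f 39 31 41
f 39 41 40
f 40 41 42
f 40 42 34
f 41 31 43
f 41 43 42
f 42 43 44
f 42 44 34
f 43 31 45
f 43 45 44
f 44 45 46
f 44 46 34
f 45 31 47
f 45 47 46
f 46 47 48
f 46 48 34
f 47 31 49
f 47 49 48
f 48 49 50
f 48 50 34
f 49 31 51
f 49 51 50
f 50 51 52
f 50 52 34
f 51 31 53
f 51 53 52
f 52 53 54
f 52 54 34
f 53 31 55
f 53 55 54
f 54 55 56
f 54 56 34
f 55 31 57
f 55 57 56
f 56 57 58
f 56 58 34
f 57 31 59
f 57 59 58
f 58 59 60
f 58 60 34
f 59 31 61
f 59 61 60
f 60 61 62
f 60 62 34
f 61 31 32
f 61 32 62
f 62 32 33
f 62 33 34



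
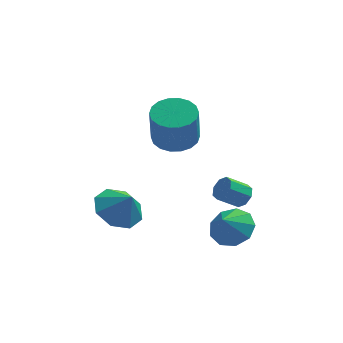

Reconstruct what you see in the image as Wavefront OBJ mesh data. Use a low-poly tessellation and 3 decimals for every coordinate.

v 1.896 1.435 -2.355
v 2.258 1.412 -1.89
v 1.406 1.122 -1.24
v 1.044 1.145 -1.705
v 2.076 1.821 -1.947
v 1.224 1.531 -1.297
v 1.788 2.004 -2.243
v 0.936 1.714 -1.593
v 1.563 1.853 -2.604
v 0.711 1.564 -1.955
v 1.534 1.458 -2.82
v 0.682 1.168 -2.17
v 1.716 1.049 -2.763
v 0.864 0.759 -2.113
v 2.004 0.866 -2.467
v 1.152 0.576 -1.817
v 2.229 1.016 -2.105
v 1.377 0.727 -1.456
v 1.473 -1.384 -2.212
v 2.156 -2.049 -2.334
v 1.087 -1.936 -1.368
v 2.37 -1.578 -1.929
v 2.164 -1.017 -1.656
v 1.636 -0.628 -1.644
v 1.031 -0.592 -1.897
v 0.633 -0.928 -2.298
v 0.629 -1.476 -2.659
v 1.019 -1.982 -2.81
v 1.622 -2.208 -2.682
v -0.783 0.485 1.728
v 0.054 0.91 1.874
v 0.02 0.4 3.558
v -0.817 -0.025 3.412
v -0.224 1.217 1.961
v -0.258 0.707 3.645
v -0.612 1.378 2.002
v -0.646 0.869 3.686
v -1.034 1.363 1.989
v -1.069 0.853 3.673
v -1.407 1.174 1.924
v -1.441 0.664 3.608
v -1.656 0.848 1.82
v -1.69 0.339 3.504
v -1.732 0.451 1.698
v -1.766 -0.059 3.382
v -1.62 0.06 1.582
v -1.654 -0.45 3.266
v -1.342 -0.247 1.495
v -1.376 -0.757 3.179
v -0.954 -0.409 1.454
v -0.988 -0.918 3.138
v -0.531 -0.393 1.467
v -0.566 -0.903 3.151
v -0.159 -0.204 1.532
v -0.193 -0.714 3.216
v 0.09 0.121 1.636
v 0.056 -0.388 3.32
v 0.166 0.519 1.758
v 0.132 0.009 3.442
v -2.917 -1.397 -1.209
v -2.106 -0.716 -1.422
v -2.363 -1.763 -0.271
v -2.688 -0.375 -0.945
v -3.405 -0.632 -0.623
v -3.835 -1.337 -0.644
v -3.728 -2.077 -0.997
v -3.146 -2.418 -1.474
v -2.429 -2.161 -1.796
v -1.998 -1.456 -1.774
f 2 1 5
f 2 5 3
f 3 5 6
f 3 6 4
f 5 1 7
f 5 7 6
f 6 7 8
f 6 8 4
f 7 1 9
f 7 9 8
f 8 9 10
f 8 10 4
f 9 1 11
f 9 11 10
f 10 11 12
f 10 12 4
f 11 1 13
f 11 13 12
f 12 13 14
f 12 14 4
f 13 1 15
f 13 15 14
f 14 15 16
f 14 16 4
f 15 1 17
f 15 17 16
f 16 17 18
f 16 18 4
f 17 1 2
f 17 2 18
f 18 2 3
f 18 3 4
f 20 19 22
f 20 22 21
f 22 19 23
f 22 23 21
f 23 19 24
f 23 24 21
f 24 19 25
f 24 25 21
f 25 19 26
f 25 26 21
f 26 19 27
f 26 27 21
f 27 19 28
f 27 28 21
f 28 19 29
f 28 29 21
f 29 19 20
f 29 20 21
f 31 30 34
f 31 34 32
f 32 34 35
f 32 35 33
f 34 30 36
f 34 36 35
f 35 36 37
f 35 37 33
f 36 30 38
f 36 38 37
f 37 38 39
f 37 39 33
f 38 30 40
f 38 40 39
f 39 40 41
f 39 41 33
f 40 30 42
f 40 42 41
f 41 42 43
f 41 43 33
f 42 30 44
f 42 44 43
f 43 44 45
f 43 45 33
f 44 30 46
f 44 46 45
f 45 46 47
f 45 47 33
f 46 30 48
f 46 48 47
f 47 48 49
f 47 49 33
f 48 30 50
f 48 50 49
f 49 50 51
f 49 51 33
f 50 30 52
f 50 52 51
f 51 52 53
f 51 53 33
f 52 30 54
f 52 54 53
f 53 54 55
f 53 55 33
f 54 30 56
f 54 56 55
f 55 56 57
f 55 57 33
f 56 30 58
f 56 58 57
f 57 58 59
f 57 59 33
f 58 30 31
f 58 31 59
f 59 31 32
f 59 32 33
f 61 60 63
f 61 63 62
f 63 60 64
f 63 64 62
f 64 60 65
f 64 65 62
f 65 60 66
f 65 66 62
f 66 60 67
f 66 67 62
f 67 60 68
f 67 68 62
f 68 60 69
f 68 69 62
f 69 60 61
f 69 61 62



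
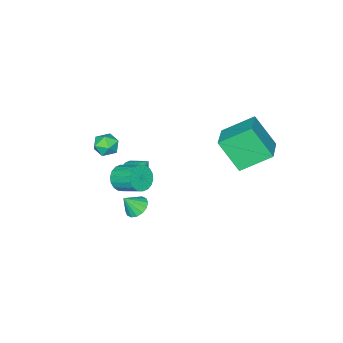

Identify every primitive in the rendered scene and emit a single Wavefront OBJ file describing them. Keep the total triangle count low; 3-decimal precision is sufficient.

v -0.842 -3.272 -0.69
v -0.048 -3.341 -0.615
v -0.898 -2.328 0.77
v -0.084 -3.044 -0.808
v -0.27 -2.792 -0.978
v -0.569 -2.636 -1.091
v -0.922 -2.605 -1.125
v -1.26 -2.707 -1.072
v -1.514 -2.921 -0.944
v -1.635 -3.204 -0.765
v -1.599 -3.501 -0.572
v -1.413 -3.752 -0.402
v -1.114 -3.909 -0.289
v -0.761 -3.939 -0.256
v -0.424 -3.837 -0.308
v -0.169 -3.624 -0.437
v 0.598 -3.218 1.95
v 1.084 -3.301 2.579
v 0.316 -4.479 2.001
v 0.802 -4.562 2.63
v 0.119 -4.153 2.704
v 0.294 -3.374 2.672
v 1.106 -4.406 1.908
v 1.281 -3.627 1.876
v 1.398 -4.035 2.553
v 0.788 -3.879 3.045
v 0.612 -3.901 1.535
v 0.002 -3.745 2.027
v 2.621 -0.92 2.559
v 3.226 -0.622 2.11
v 3.124 0.677 2.832
v 2.519 0.38 3.281
v 2.934 -0.538 1.916
v 2.831 0.761 2.639
v 2.579 -0.529 1.85
v 2.477 0.77 2.573
v 2.233 -0.598 1.925
v 2.131 0.701 2.647
v 1.964 -0.73 2.125
v 1.862 0.569 2.847
v 1.825 -0.9 2.411
v 1.723 0.399 3.133
v 1.844 -1.074 2.726
v 1.741 0.225 3.448
v 2.016 -1.217 3.008
v 1.914 0.082 3.73
v 2.309 -1.301 3.201
v 2.206 -0.002 3.924
v 2.663 -1.31 3.267
v 2.561 -0.011 3.99
v 3.009 -1.241 3.193
v 2.907 0.058 3.915
v 3.278 -1.109 2.993
v 3.176 0.19 3.715
v 3.417 -0.939 2.707
v 3.315 0.36 3.429
v 3.399 -0.765 2.392
v 3.296 0.534 3.114
v 0.994 -1.443 -1.339
v 1.513 -0.932 -1.472
v 1.606 -1.817 -0.401
v 1.262 -0.76 -1.24
v 0.939 -0.771 -1.034
v 0.631 -0.962 -0.909
v 0.421 -1.281 -0.9
v 0.364 -1.644 -1.008
v 0.476 -1.953 -1.205
v 0.727 -2.125 -1.437
v 1.05 -2.115 -1.643
v 1.357 -1.924 -1.768
v 1.568 -1.604 -1.777
v 1.625 -1.241 -1.669
v -3.57 1.98 1.827
v -3.316 0.699 3.547
v -4.811 3.206 2.923
v -4.558 1.924 4.643
v -2.062 3.016 2.377
v -1.809 1.734 4.097
v -3.304 4.241 3.473
v -3.05 2.96 5.193
f 2 1 4
f 2 4 3
f 4 1 5
f 4 5 3
f 5 1 6
f 5 6 3
f 6 1 7
f 6 7 3
f 7 1 8
f 7 8 3
f 8 1 9
f 8 9 3
f 9 1 10
f 9 10 3
f 10 1 11
f 10 11 3
f 11 1 12
f 11 12 3
f 12 1 13
f 12 13 3
f 13 1 14
f 13 14 3
f 14 1 15
f 14 15 3
f 15 1 16
f 15 16 3
f 16 1 2
f 16 2 3
f 17 28 22
f 17 22 18
f 17 18 24
f 17 24 27
f 17 27 28
f 18 22 26
f 22 28 21
f 28 27 19
f 27 24 23
f 24 18 25
f 20 26 21
f 20 21 19
f 20 19 23
f 20 23 25
f 20 25 26
f 21 26 22
f 19 21 28
f 23 19 27
f 25 23 24
f 26 25 18
f 30 29 33
f 30 33 31
f 31 33 34
f 31 34 32
f 33 29 35
f 33 35 34
f 34 35 36
f 34 36 32
f 35 29 37
f 35 37 36
f 36 37 38
f 36 38 32
f 37 29 39
f 37 39 38
f 38 39 40
f 38 40 32
f 39 29 41
f 39 41 40
f 40 41 42
f 40 42 32
f 41 29 43
f 41 43 42
f 42 43 44
f 42 44 32
f 43 29 45
f 43 45 44
f 44 45 46
f 44 46 32
f 45 29 47
f 45 47 46
f 46 47 48
f 46 48 32
f 47 29 49
f 47 49 48
f 48 49 50
f 48 50 32
f 49 29 51
f 49 51 50
f 50 51 52
f 50 52 32
f 51 29 53
f 51 53 52
f 52 53 54
f 52 54 32
f 53 29 55
f 53 55 54
f 54 55 56
f 54 56 32
f 55 29 57
f 55 57 56
f 56 57 58
f 56 58 32
f 57 29 30
f 57 30 58
f 58 30 31
f 58 31 32
f 60 59 62
f 60 62 61
f 62 59 63
f 62 63 61
f 63 59 64
f 63 64 61
f 64 59 65
f 64 65 61
f 65 59 66
f 65 66 61
f 66 59 67
f 66 67 61
f 67 59 68
f 67 68 61
f 68 59 69
f 68 69 61
f 69 59 70
f 69 70 61
f 70 59 71
f 70 71 61
f 71 59 72
f 71 72 61
f 72 59 60
f 72 60 61
f 74 76 73
f 77 74 73
f 73 76 75
f 75 77 73
f 74 80 76
f 78 74 77
f 78 80 74
f 76 80 75
f 79 77 75
f 75 80 79
f 79 78 77
f 80 78 79



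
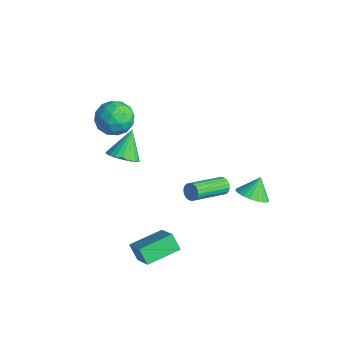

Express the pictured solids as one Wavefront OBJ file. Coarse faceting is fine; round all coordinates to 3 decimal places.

v 2.771 3.016 -3.995
v 3.379 3.601 -4.245
v 2.529 3.664 -3.065
v 3.078 3.727 -4.412
v 2.725 3.731 -4.506
v 2.379 3.61 -4.512
v 2.102 3.387 -4.429
v 1.94 3.099 -4.271
v 1.922 2.797 -4.065
v 2.05 2.533 -3.847
v 2.304 2.352 -3.655
v 2.638 2.286 -3.521
v 2.995 2.346 -3.47
v 3.314 2.522 -3.509
v 3.539 2.783 -3.633
v 3.631 3.084 -3.819
v 3.574 3.374 -4.035
v 1.623 2.011 -3.666
v 1.952 2.197 -3.324
v 2.187 0.215 -2.473
v 1.857 0.029 -2.814
v 1.753 2.219 -3.218
v 1.988 0.237 -2.367
v 1.527 2.199 -3.201
v 1.762 0.217 -2.35
v 1.321 2.143 -3.276
v 1.556 0.16 -2.425
v 1.174 2.06 -3.428
v 1.409 0.078 -2.577
v 1.116 1.967 -3.627
v 1.351 -0.015 -2.776
v 1.158 1.884 -3.834
v 1.393 -0.098 -2.983
v 1.293 1.825 -4.007
v 1.528 -0.157 -3.156
v 1.492 1.803 -4.113
v 1.727 -0.179 -3.262
v 1.718 1.823 -4.13
v 1.953 -0.159 -3.279
v 1.924 1.88 -4.055
v 2.159 -0.103 -3.204
v 2.071 1.962 -3.903
v 2.306 -0.02 -3.052
v 2.129 2.055 -3.704
v 2.364 0.073 -2.853
v 2.087 2.138 -3.497
v 2.322 0.156 -2.646
v 3.465 -3.964 -4.503
v 2.845 -4.035 -3.813
v 3.587 -2.232 -4.215
v 2.968 -2.303 -3.525
v 4.912 -4.277 -3.235
v 4.293 -4.348 -2.545
v 5.035 -2.545 -2.947
v 4.415 -2.616 -2.257
v -2.544 -1.269 0.546
v -1.917 -1.032 1.356
v -1.963 -2.868 0.564
v -1.336 -2.631 1.374
v -2.378 -2.663 1.508
v -2.737 -1.675 1.497
v -1.143 -2.225 0.423
v -1.502 -1.237 0.412
v -1.051 -1.623 1.28
v -1.814 -1.893 1.95
v -2.066 -2.007 -0.03
v -2.829 -2.277 0.64
v -2.282 -1.01 0.95
v -1.598 -2.89 0.97
v -2.211 -2.908 1.049
v -1.842 -2.769 1.525
v -2.764 -1.388 1.033
v -2.395 -1.249 1.509
v -2.666 -2.207 1.598
v -1.485 -2.651 0.411
v -1.116 -2.512 0.887
v -2.038 -1.131 0.395
v -1.669 -0.992 0.871
v -1.214 -1.693 0.322
v -1.404 -1.218 1.381
v -1.062 -2.158 1.391
v -0.949 -1.92 0.832
v -1.16 -1.339 0.826
v -1.852 -1.377 1.775
v -1.511 -2.317 1.785
v -2.123 -2.336 1.864
v -2.335 -1.755 1.858
v -1.343 -1.725 1.73
v -2.369 -1.583 0.135
v -2.028 -2.523 0.145
v -1.545 -2.145 0.062
v -1.757 -1.564 0.056
v -2.818 -1.742 0.529
v -2.476 -2.682 0.539
v -2.72 -2.561 1.094
v -2.931 -1.98 1.088
v -2.537 -2.175 0.19
v -1.199 -1.973 -1.559
v -0.428 -2.046 -1.162
v -1.761 -1.067 -0.301
v -0.383 -1.745 -1.359
v -0.48 -1.484 -1.59
v -0.7 -1.308 -1.816
v -1.007 -1.246 -1.997
v -1.347 -1.311 -2.103
v -1.661 -1.489 -2.115
v -1.895 -1.752 -2.031
v -2.009 -2.053 -1.865
v -1.983 -2.34 -1.646
v -1.821 -2.563 -1.413
v -1.551 -2.685 -1.204
v -1.221 -2.684 -1.057
v -0.886 -2.559 -0.997
v -0.606 -2.334 -1.034
f 2 1 4
f 2 4 3
f 4 1 5
f 4 5 3
f 5 1 6
f 5 6 3
f 6 1 7
f 6 7 3
f 7 1 8
f 7 8 3
f 8 1 9
f 8 9 3
f 9 1 10
f 9 10 3
f 10 1 11
f 10 11 3
f 11 1 12
f 11 12 3
f 12 1 13
f 12 13 3
f 13 1 14
f 13 14 3
f 14 1 15
f 14 15 3
f 15 1 16
f 15 16 3
f 16 1 17
f 16 17 3
f 17 1 2
f 17 2 3
f 19 18 22
f 19 22 20
f 20 22 23
f 20 23 21
f 22 18 24
f 22 24 23
f 23 24 25
f 23 25 21
f 24 18 26
f 24 26 25
f 25 26 27
f 25 27 21
f 26 18 28
f 26 28 27
f 27 28 29
f 27 29 21
f 28 18 30
f 28 30 29
f 29 30 31
f 29 31 21
f 30 18 32
f 30 32 31
f 31 32 33
f 31 33 21
f 32 18 34
f 32 34 33
f 33 34 35
f 33 35 21
f 34 18 36
f 34 36 35
f 35 36 37
f 35 37 21
f 36 18 38
f 36 38 37
f 37 38 39
f 37 39 21
f 38 18 40
f 38 40 39
f 39 40 41
f 39 41 21
f 40 18 42
f 40 42 41
f 41 42 43
f 41 43 21
f 42 18 44
f 42 44 43
f 43 44 45
f 43 45 21
f 44 18 46
f 44 46 45
f 45 46 47
f 45 47 21
f 46 18 19
f 46 19 47
f 47 19 20
f 47 20 21
f 49 51 48
f 52 49 48
f 48 51 50
f 50 52 48
f 49 55 51
f 53 49 52
f 53 55 49
f 51 55 50
f 54 52 50
f 50 55 54
f 54 53 52
f 55 53 54
f 56 93 72
f 93 67 96
f 72 96 61
f 93 96 72
f 56 72 68
f 72 61 73
f 68 73 57
f 72 73 68
f 56 68 77
f 68 57 78
f 77 78 63
f 68 78 77
f 56 77 89
f 77 63 92
f 89 92 66
f 77 92 89
f 56 89 93
f 89 66 97
f 93 97 67
f 89 97 93
f 57 73 84
f 73 61 87
f 84 87 65
f 73 87 84
f 61 96 74
f 96 67 95
f 74 95 60
f 96 95 74
f 67 97 94
f 97 66 90
f 94 90 58
f 97 90 94
f 66 92 91
f 92 63 79
f 91 79 62
f 92 79 91
f 63 78 83
f 78 57 80
f 83 80 64
f 78 80 83
f 59 85 71
f 85 65 86
f 71 86 60
f 85 86 71
f 59 71 69
f 71 60 70
f 69 70 58
f 71 70 69
f 59 69 76
f 69 58 75
f 76 75 62
f 69 75 76
f 59 76 81
f 76 62 82
f 81 82 64
f 76 82 81
f 59 81 85
f 81 64 88
f 85 88 65
f 81 88 85
f 60 86 74
f 86 65 87
f 74 87 61
f 86 87 74
f 58 70 94
f 70 60 95
f 94 95 67
f 70 95 94
f 62 75 91
f 75 58 90
f 91 90 66
f 75 90 91
f 64 82 83
f 82 62 79
f 83 79 63
f 82 79 83
f 65 88 84
f 88 64 80
f 84 80 57
f 88 80 84
f 99 98 101
f 99 101 100
f 101 98 102
f 101 102 100
f 102 98 103
f 102 103 100
f 103 98 104
f 103 104 100
f 104 98 105
f 104 105 100
f 105 98 106
f 105 106 100
f 106 98 107
f 106 107 100
f 107 98 108
f 107 108 100
f 108 98 109
f 108 109 100
f 109 98 110
f 109 110 100
f 110 98 111
f 110 111 100
f 111 98 112
f 111 112 100
f 112 98 113
f 112 113 100
f 113 98 114
f 113 114 100
f 114 98 99
f 114 99 100



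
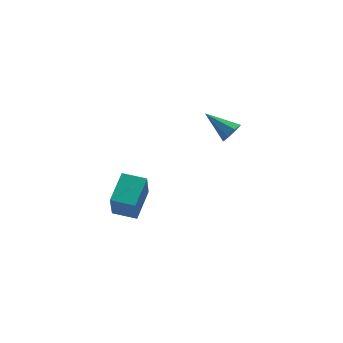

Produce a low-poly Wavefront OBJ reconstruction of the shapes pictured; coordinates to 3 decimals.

v -4.434 1.112 -4.594
v -4.709 0.646 -3.184
v -3.362 2.25 -4.009
v -3.637 1.785 -2.599
v -3.563 0.335 -4.681
v -3.838 -0.13 -3.271
v -2.491 1.474 -4.096
v -2.766 1.008 -2.686
v 2.291 2.733 -2.593
v 2.662 2.641 -2.068
v 1.509 3.967 -1.827
v 2.861 2.966 -2.387
v 2.726 3.154 -2.828
v 2.336 3.095 -3.131
v 1.919 2.824 -3.119
v 1.72 2.499 -2.799
v 1.855 2.311 -2.359
v 2.245 2.37 -2.056
f 2 4 1
f 5 2 1
f 1 4 3
f 3 5 1
f 2 8 4
f 6 2 5
f 6 8 2
f 4 8 3
f 7 5 3
f 3 8 7
f 7 6 5
f 8 6 7
f 10 9 12
f 10 12 11
f 12 9 13
f 12 13 11
f 13 9 14
f 13 14 11
f 14 9 15
f 14 15 11
f 15 9 16
f 15 16 11
f 16 9 17
f 16 17 11
f 17 9 18
f 17 18 11
f 18 9 10
f 18 10 11



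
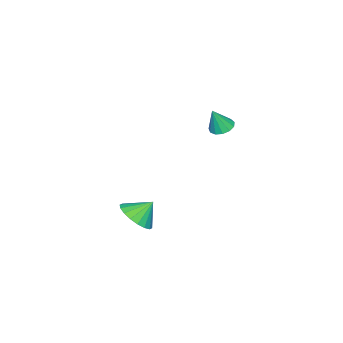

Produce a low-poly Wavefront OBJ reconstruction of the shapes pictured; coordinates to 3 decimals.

v 4.044 2.802 -2.25
v 4.813 3.031 -1.866
v 3.516 3.298 -1.49
v 4.744 3.334 -2.112
v 4.536 3.531 -2.385
v 4.23 3.583 -2.632
v 3.888 3.481 -2.803
v 3.576 3.244 -2.864
v 3.357 2.92 -2.804
v 3.274 2.572 -2.634
v 3.344 2.269 -2.388
v 3.552 2.072 -2.114
v 3.857 2.02 -1.868
v 4.2 2.122 -1.697
v 4.511 2.359 -1.636
v 4.73 2.683 -1.696
v -1.616 3.476 0.398
v -1.159 3.184 0.167
v -1.204 3.244 1.502
v -1.062 3.5 0.197
v -1.141 3.809 0.291
v -1.37 4.012 0.42
v -1.678 4.045 0.541
v -1.966 3.897 0.618
v -2.143 3.616 0.624
v -2.152 3.29 0.559
v -1.991 3.023 0.443
v -1.711 2.9 0.313
v -1.401 2.96 0.21
f 2 1 4
f 2 4 3
f 4 1 5
f 4 5 3
f 5 1 6
f 5 6 3
f 6 1 7
f 6 7 3
f 7 1 8
f 7 8 3
f 8 1 9
f 8 9 3
f 9 1 10
f 9 10 3
f 10 1 11
f 10 11 3
f 11 1 12
f 11 12 3
f 12 1 13
f 12 13 3
f 13 1 14
f 13 14 3
f 14 1 15
f 14 15 3
f 15 1 16
f 15 16 3
f 16 1 2
f 16 2 3
f 18 17 20
f 18 20 19
f 20 17 21
f 20 21 19
f 21 17 22
f 21 22 19
f 22 17 23
f 22 23 19
f 23 17 24
f 23 24 19
f 24 17 25
f 24 25 19
f 25 17 26
f 25 26 19
f 26 17 27
f 26 27 19
f 27 17 28
f 27 28 19
f 28 17 29
f 28 29 19
f 29 17 18
f 29 18 19



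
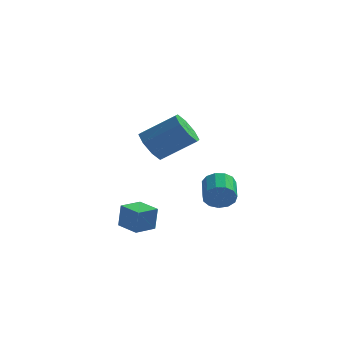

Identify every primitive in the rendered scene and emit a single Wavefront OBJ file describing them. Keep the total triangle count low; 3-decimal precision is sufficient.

v 0.7 1.417 -2.779
v 1.045 1.731 -3.453
v 0.766 2.977 -3.015
v 0.42 2.663 -2.341
v 0.599 1.666 -3.553
v 0.32 2.913 -3.116
v 0.184 1.522 -3.408
v -0.095 2.769 -2.97
v -0.066 1.345 -3.063
v -0.345 2.591 -2.625
v -0.074 1.19 -2.628
v -0.353 2.437 -2.19
v 0.164 1.108 -2.24
v -0.115 2.354 -1.803
v 0.572 1.123 -2.024
v 0.293 2.369 -1.586
v 1.021 1.232 -2.047
v 0.741 2.478 -1.61
v 1.367 1.399 -2.303
v 1.088 2.645 -1.865
v 1.502 1.572 -2.71
v 1.223 2.819 -2.272
v 1.382 1.696 -3.138
v 1.102 2.942 -2.701
v -1.803 -2.059 1.484
v -1.309 -1.807 0.713
v 0.297 -1.49 1.844
v -0.197 -1.741 2.616
v -1.642 -1.242 1.027
v -0.036 -0.925 2.158
v -2.069 -1.155 1.609
v -0.463 -0.838 2.74
v -2.34 -1.598 2.118
v -0.734 -1.28 3.249
v -2.297 -2.31 2.256
v -0.691 -1.993 3.387
v -1.964 -2.875 1.942
v -0.358 -2.558 3.073
v -1.537 -2.962 1.36
v 0.069 -2.645 2.491
v -1.266 -2.52 0.851
v 0.34 -2.202 1.982
v -2.664 -1.366 -4.234
v -2.535 -1.375 -2.97
v -3.668 -0.646 -4.126
v -3.538 -0.654 -2.863
v -1.982 -0.406 -4.297
v -1.852 -0.414 -3.034
v -2.985 0.315 -4.19
v -2.856 0.306 -2.926
f 2 1 5
f 2 5 3
f 3 5 6
f 3 6 4
f 5 1 7
f 5 7 6
f 6 7 8
f 6 8 4
f 7 1 9
f 7 9 8
f 8 9 10
f 8 10 4
f 9 1 11
f 9 11 10
f 10 11 12
f 10 12 4
f 11 1 13
f 11 13 12
f 12 13 14
f 12 14 4
f 13 1 15
f 13 15 14
f 14 15 16
f 14 16 4
f 15 1 17
f 15 17 16
f 16 17 18
f 16 18 4
f 17 1 19
f 17 19 18
f 18 19 20
f 18 20 4
f 19 1 21
f 19 21 20
f 20 21 22
f 20 22 4
f 21 1 23
f 21 23 22
f 22 23 24
f 22 24 4
f 23 1 2
f 23 2 24
f 24 2 3
f 24 3 4
f 26 25 29
f 26 29 27
f 27 29 30
f 27 30 28
f 29 25 31
f 29 31 30
f 30 31 32
f 30 32 28
f 31 25 33
f 31 33 32
f 32 33 34
f 32 34 28
f 33 25 35
f 33 35 34
f 34 35 36
f 34 36 28
f 35 25 37
f 35 37 36
f 36 37 38
f 36 38 28
f 37 25 39
f 37 39 38
f 38 39 40
f 38 40 28
f 39 25 41
f 39 41 40
f 40 41 42
f 40 42 28
f 41 25 26
f 41 26 42
f 42 26 27
f 42 27 28
f 44 46 43
f 47 44 43
f 43 46 45
f 45 47 43
f 44 50 46
f 48 44 47
f 48 50 44
f 46 50 45
f 49 47 45
f 45 50 49
f 49 48 47
f 50 48 49



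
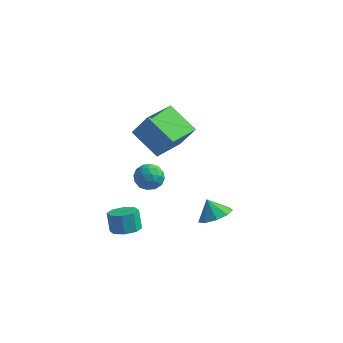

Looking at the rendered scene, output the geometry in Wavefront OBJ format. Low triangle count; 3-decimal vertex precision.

v -0.886 4.554 -2.643
v -0.383 4.613 -3.466
v -1.117 3.027 -2.894
v -0.614 3.086 -3.717
v -0.163 3.184 -2.867
v -0.02 4.128 -2.712
v -1.48 3.512 -3.648
v -1.337 4.456 -3.493
v -0.749 3.969 -4.088
v 0.064 3.767 -3.605
v -1.564 3.873 -2.755
v -0.751 3.671 -2.272
v -0.614 4.718 -3.032
v -0.886 2.922 -3.328
v -0.621 2.98 -2.828
v -0.325 3.015 -3.312
v -0.401 4.433 -2.589
v -0.105 4.468 -3.073
v 0.024 3.627 -2.721
v -1.395 3.172 -3.287
v -1.099 3.207 -3.771
v -1.175 4.625 -3.048
v -0.879 4.66 -3.532
v -1.524 4.013 -3.639
v -0.534 4.374 -3.882
v -0.669 3.476 -4.03
v -1.178 3.726 -3.989
v -1.094 4.281 -3.898
v -0.055 4.255 -3.598
v -0.191 3.357 -3.746
v 0.073 3.415 -3.246
v 0.157 3.97 -3.155
v -0.271 3.876 -3.963
v -1.309 4.283 -2.614
v -1.445 3.385 -2.762
v -1.657 3.67 -3.205
v -1.573 4.225 -3.114
v -0.831 4.164 -2.33
v -0.966 3.266 -2.478
v -0.406 3.359 -2.462
v -0.322 3.914 -2.371
v -1.229 3.764 -2.397
v 4.218 1.16 -2.927
v 4.767 2.063 -2.844
v 3.602 1.44 -1.913
v 4.168 2.172 -3.238
v 3.593 1.807 -3.487
v 3.31 1.14 -3.474
v 3.453 0.482 -3.205
v 3.953 0.141 -2.807
v 4.578 0.276 -2.465
v 5.034 0.826 -2.339
v 5.109 1.531 -2.489
v -0.409 -0.751 -4.02
v 0.36 -1.088 -3.67
v 0.019 -0.666 -2.511
v -0.751 -0.329 -2.86
v 0.432 -0.431 -3.888
v 0.091 -0.009 -2.729
v 0.011 0.039 -4.183
v -0.33 0.461 -3.024
v -0.656 0.046 -4.382
v -0.998 0.468 -3.223
v -1.179 -0.414 -4.369
v -1.52 0.008 -3.21
v -1.251 -1.071 -4.151
v -1.592 -0.649 -2.992
v -0.83 -1.541 -3.856
v -1.171 -1.119 -2.697
v -0.162 -1.548 -3.657
v -0.504 -1.126 -2.498
v 1.224 -0.072 2.397
v -0.5 0.615 3.443
v 1.816 1.963 2.035
v 0.092 2.65 3.081
v 2.148 -0.07 3.919
v 0.424 0.617 4.965
v 2.74 1.965 3.557
v 1.016 2.652 4.603
f 1 38 17
f 38 12 41
f 17 41 6
f 38 41 17
f 1 17 13
f 17 6 18
f 13 18 2
f 17 18 13
f 1 13 22
f 13 2 23
f 22 23 8
f 13 23 22
f 1 22 34
f 22 8 37
f 34 37 11
f 22 37 34
f 1 34 38
f 34 11 42
f 38 42 12
f 34 42 38
f 2 18 29
f 18 6 32
f 29 32 10
f 18 32 29
f 6 41 19
f 41 12 40
f 19 40 5
f 41 40 19
f 12 42 39
f 42 11 35
f 39 35 3
f 42 35 39
f 11 37 36
f 37 8 24
f 36 24 7
f 37 24 36
f 8 23 28
f 23 2 25
f 28 25 9
f 23 25 28
f 4 30 16
f 30 10 31
f 16 31 5
f 30 31 16
f 4 16 14
f 16 5 15
f 14 15 3
f 16 15 14
f 4 14 21
f 14 3 20
f 21 20 7
f 14 20 21
f 4 21 26
f 21 7 27
f 26 27 9
f 21 27 26
f 4 26 30
f 26 9 33
f 30 33 10
f 26 33 30
f 5 31 19
f 31 10 32
f 19 32 6
f 31 32 19
f 3 15 39
f 15 5 40
f 39 40 12
f 15 40 39
f 7 20 36
f 20 3 35
f 36 35 11
f 20 35 36
f 9 27 28
f 27 7 24
f 28 24 8
f 27 24 28
f 10 33 29
f 33 9 25
f 29 25 2
f 33 25 29
f 44 43 46
f 44 46 45
f 46 43 47
f 46 47 45
f 47 43 48
f 47 48 45
f 48 43 49
f 48 49 45
f 49 43 50
f 49 50 45
f 50 43 51
f 50 51 45
f 51 43 52
f 51 52 45
f 52 43 53
f 52 53 45
f 53 43 44
f 53 44 45
f 55 54 58
f 55 58 56
f 56 58 59
f 56 59 57
f 58 54 60
f 58 60 59
f 59 60 61
f 59 61 57
f 60 54 62
f 60 62 61
f 61 62 63
f 61 63 57
f 62 54 64
f 62 64 63
f 63 64 65
f 63 65 57
f 64 54 66
f 64 66 65
f 65 66 67
f 65 67 57
f 66 54 68
f 66 68 67
f 67 68 69
f 67 69 57
f 68 54 70
f 68 70 69
f 69 70 71
f 69 71 57
f 70 54 55
f 70 55 71
f 71 55 56
f 71 56 57
f 73 75 72
f 76 73 72
f 72 75 74
f 74 76 72
f 73 79 75
f 77 73 76
f 77 79 73
f 75 79 74
f 78 76 74
f 74 79 78
f 78 77 76
f 79 77 78



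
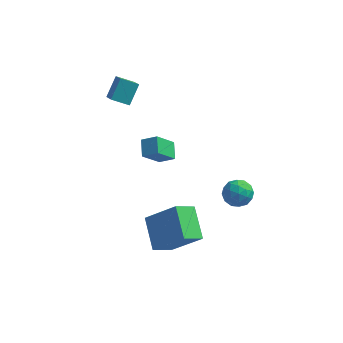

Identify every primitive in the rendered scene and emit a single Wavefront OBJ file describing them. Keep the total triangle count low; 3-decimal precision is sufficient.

v -0.852 -3.679 -4.393
v 0.665 -3.806 -2.932
v -1.552 -2.232 -3.54
v -0.035 -2.359 -2.079
v -0.105 -2.901 -5.101
v 1.412 -3.028 -3.64
v -0.805 -1.454 -4.248
v 0.712 -1.581 -2.787
v 2.409 -1.607 -1.551
v 2.976 -1.145 -1.255
v 2.644 -2.475 -0.645
v 3.211 -2.013 -0.349
v 2.455 -1.796 -0.29
v 2.31 -1.26 -0.849
v 3.31 -2.36 -1.051
v 3.165 -1.824 -1.61
v 3.533 -1.611 -0.946
v 3.005 -1.262 -0.476
v 2.615 -2.358 -1.424
v 2.087 -2.009 -0.954
v 2.672 -1.3 -1.482
v 2.948 -2.32 -0.418
v 2.503 -2.193 -0.382
v 2.837 -1.921 -0.209
v 2.281 -1.367 -1.244
v 2.614 -1.096 -1.07
v 2.307 -1.479 -0.503
v 3.006 -2.524 -0.83
v 3.339 -2.253 -0.656
v 2.783 -1.699 -1.691
v 3.117 -1.427 -1.518
v 3.313 -2.141 -1.397
v 3.333 -1.302 -1.127
v 3.471 -1.812 -0.595
v 3.529 -2.016 -1.007
v 3.444 -1.701 -1.336
v 3.022 -1.098 -0.851
v 3.16 -1.608 -0.318
v 2.716 -1.48 -0.283
v 2.631 -1.165 -0.612
v 3.349 -1.371 -0.669
v 2.46 -2.012 -1.582
v 2.598 -2.522 -1.049
v 2.989 -2.455 -1.288
v 2.904 -2.14 -1.617
v 2.149 -1.808 -1.305
v 2.287 -2.318 -0.773
v 2.176 -1.919 -0.564
v 2.091 -1.604 -0.893
v 2.271 -2.249 -1.231
v -1.472 0.598 -1.946
v -2.142 -0.152 -0.847
v -1.702 1.436 -1.515
v -2.371 0.686 -0.415
v -0.689 0.574 -1.485
v -1.358 -0.176 -0.385
v -0.918 1.412 -1.053
v -1.588 0.662 0.046
v -3.993 1.407 1.761
v -3.723 2.28 2.628
v -4.458 2.324 0.982
v -4.188 3.198 1.849
v -3.112 1.522 1.371
v -2.842 2.396 2.238
v -3.577 2.44 0.592
v -3.307 3.313 1.459
f 2 4 1
f 5 2 1
f 1 4 3
f 3 5 1
f 2 8 4
f 6 2 5
f 6 8 2
f 4 8 3
f 7 5 3
f 3 8 7
f 7 6 5
f 8 6 7
f 9 46 25
f 46 20 49
f 25 49 14
f 46 49 25
f 9 25 21
f 25 14 26
f 21 26 10
f 25 26 21
f 9 21 30
f 21 10 31
f 30 31 16
f 21 31 30
f 9 30 42
f 30 16 45
f 42 45 19
f 30 45 42
f 9 42 46
f 42 19 50
f 46 50 20
f 42 50 46
f 10 26 37
f 26 14 40
f 37 40 18
f 26 40 37
f 14 49 27
f 49 20 48
f 27 48 13
f 49 48 27
f 20 50 47
f 50 19 43
f 47 43 11
f 50 43 47
f 19 45 44
f 45 16 32
f 44 32 15
f 45 32 44
f 16 31 36
f 31 10 33
f 36 33 17
f 31 33 36
f 12 38 24
f 38 18 39
f 24 39 13
f 38 39 24
f 12 24 22
f 24 13 23
f 22 23 11
f 24 23 22
f 12 22 29
f 22 11 28
f 29 28 15
f 22 28 29
f 12 29 34
f 29 15 35
f 34 35 17
f 29 35 34
f 12 34 38
f 34 17 41
f 38 41 18
f 34 41 38
f 13 39 27
f 39 18 40
f 27 40 14
f 39 40 27
f 11 23 47
f 23 13 48
f 47 48 20
f 23 48 47
f 15 28 44
f 28 11 43
f 44 43 19
f 28 43 44
f 17 35 36
f 35 15 32
f 36 32 16
f 35 32 36
f 18 41 37
f 41 17 33
f 37 33 10
f 41 33 37
f 52 54 51
f 55 52 51
f 51 54 53
f 53 55 51
f 52 58 54
f 56 52 55
f 56 58 52
f 54 58 53
f 57 55 53
f 53 58 57
f 57 56 55
f 58 56 57
f 60 62 59
f 63 60 59
f 59 62 61
f 61 63 59
f 60 66 62
f 64 60 63
f 64 66 60
f 62 66 61
f 65 63 61
f 61 66 65
f 65 64 63
f 66 64 65

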